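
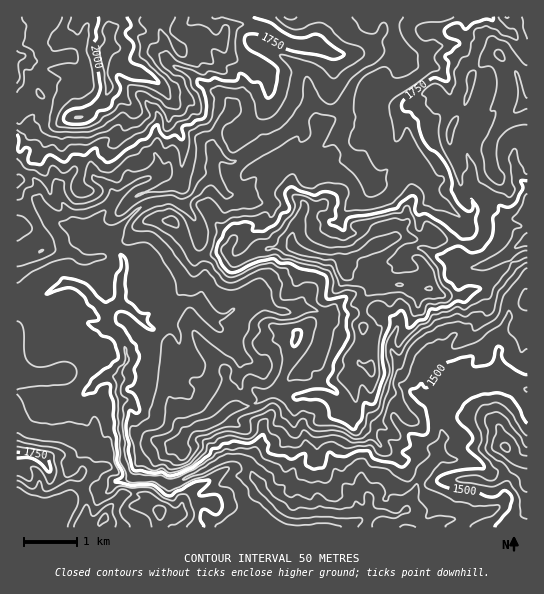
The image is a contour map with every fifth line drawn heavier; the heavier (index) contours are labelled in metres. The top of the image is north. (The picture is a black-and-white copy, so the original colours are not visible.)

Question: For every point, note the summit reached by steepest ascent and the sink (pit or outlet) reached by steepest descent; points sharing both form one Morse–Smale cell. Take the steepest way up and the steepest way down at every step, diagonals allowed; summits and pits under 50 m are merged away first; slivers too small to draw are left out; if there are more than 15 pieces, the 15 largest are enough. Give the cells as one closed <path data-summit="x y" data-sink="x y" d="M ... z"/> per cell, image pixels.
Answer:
<path data-summit="345 266" data-sink="366 527" d="M314 103l-6 4-8 14-10 10-16 10-25 11-14 9-8 0-8-5-5 0-2 22-5 2-24 25-10-5-23 3-11 5-31 33 16 20 0 9-4 9-1 24 14 8 20 18 8 0 8-4 8 9 3 11 0 42-2 2-12 2-28-6-11-6-8 0 0 16 2 4-1 31 3 8 0 23 10 18 24 0 10 5 7 0 51-25 12-2 10 6 16 27 26 23 9 2 17-3 43 0-5-15-13-15-9-24 0-7 6-10 3-14 5-10-2-14-10-14-29-16 0-6 8-8 9-17 6-25 51-6 13 6 6 8-6 17 1 11 10 16 20 7 8-15 15 10 14 0 11-12 11-7 18 1-2-11 12-25 2-18 8-13 9-7 0-24-5 0-10 5-31 28-12 3-7 5-20 0-13-8-17 0-15-4-25 4-7-5-19-8-2-10 9-9 40-19 44 0 23 6 4-13 0-8-20-18-12-6-9-24-17-17-13 6-13 13-11 1-11-14-10-6-6-12-3-12 5-15-2-9-18 0z"/><path data-summit="109 31" data-sink="366 527" d="M391 16l-281 0-1 27-4 7 0 21 4 18-5 12-17 14-5 2-9 0-14-16-16-4-5-4-8 4-14 13 0 195 18-4 32-18 15 4 27 28 1 12 14 14 4 21-7 8-1 8 8 1 16 8 23 4 12-2 2-2 0-42-3-11-8-9-8 4-11-1-17-17-14-8 1-24 4-9 0-9-16-20 31-33 11-5 23-3 10 5 24-25 5-2 2-22 5 0 8 5 8 0 14-9 25-11 16-10 23-28 12 6 16-1 12-26 9-9 29-16 4-20z"/><path data-summit="521 106" data-sink="366 527" d="M527 16l-92 0 0 22-3 8-5 5-29 10-8-4-24 14-13 11-12 24 4 7 0 5-5 15 3 12 6 12 10 6 11 14 11-1 17-16 8-3 4 2 11 11 7 11 5 17 12 6 20 18 0 8-4 12 6 3 11-1 7-13 0-25-5-12 0-7 3-6 10-7-4-17 2-15 9-16 22-22 6-1z"/><path data-summit="43 461" data-sink="366 527" d="M70 283l-15 5-21 13-18 5 1 222 30-1-9-6-19-7 2-7 5-3 27 3 9-3 24-13 7-2 12 4 10-12 17-3-9-17 0-23-3-8 1-31-2-4 0-21 8-12-2-15-4-9-12-11-1-12-23-26z"/><path data-summit="371 369" data-sink="366 527" d="M378 311l-51 5-6 26-9 17-8 8 1 6 28 16 10 14 2 14-5 10-3 14-6 10 0 7 9 24 13 15 6 15 9-1 1-13 5-3 13 1 19 13 14-31 20-25-5-5-9-1-9-6-21-20 0-4 5-5 23-15-3-2 2-18-23-10-9-18 0-7 6-17-6-8z"/><path data-summit="506 447" data-sink="366 527" d="M499 377l-30 4-25 24-4 8 0 13 3 7 0 6-4 8 1 6-20 25-13 31-11 6 7 13 125-1 0-137z"/><path data-summit="109 31" data-sink="17 77" d="M109 16l-93 1 1 92 13-12 9-4 4 4 16 4 14 16 9 0 23-18 4-10-4-18 0-21 4-7z"/><path data-summit="345 266" data-sink="527 241" d="M438 237l-44 0-40 19-9 9 0 6 6 6 10 3 12 8 25-4 15 4 17 0 13 8 20 0 7-5 12-3 31-28 15-6 0-12-2-1-21 15-19 9-13 3-13-11-1-6 2-8z"/><path data-summit="521 106" data-sink="527 241" d="M527 104l-5 0-22 22-11 20 0 11 4 17-6 3-7 10 0 7 5 12 0 25-7 13-11 1-5-2-3 8 1 6 13 11 13-3 42-24z"/><path data-summit="159 511" data-sink="366 527" d="M237 457l-12 2-51 25-7 0-10-5-23 0-1 19-6 5-2 8 4 5 10 5 4 7 75 0-11-10-3-5-3-8 0-11 32-17 20 0-6-14z"/><path data-summit="109 31" data-sink="366 527" d="M497 352l-19 1-8 6-11 12-14 0-15-10-7 13-2 7 0 14 3 2-28 20 3 8 22 19 17 5 5-10-3-26 4-8 25-24 30-3 0-24z"/><path data-summit="105 518" data-sink="366 527" d="M133 479l-18 2-10 12-12-4-7 2-24 13-9 3-27-3-5 3-2 7 19 7 9 7 95 0-2-6-11-6-4-5 2-8 6-5z"/><path data-summit="43 461" data-sink="366 527" d="M251 476l-18 1-31 16-1 12 6 13 12 10 39 0 5-3 18-18z"/><path data-summit="109 31" data-sink="366 527" d="M383 495l-9 0-5 3-2 14-52 0-22 3-14-7-16 17-4 2 143 1-6-13 9-5-8-9z"/><path data-summit="527 299" data-sink="366 527" d="M527 280l-8 6-8 13-2 18-12 25 3 35 26 12 2 0z"/>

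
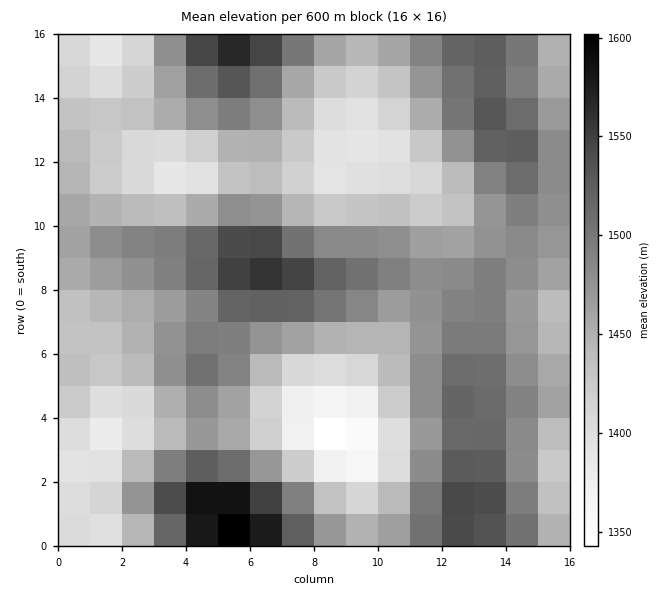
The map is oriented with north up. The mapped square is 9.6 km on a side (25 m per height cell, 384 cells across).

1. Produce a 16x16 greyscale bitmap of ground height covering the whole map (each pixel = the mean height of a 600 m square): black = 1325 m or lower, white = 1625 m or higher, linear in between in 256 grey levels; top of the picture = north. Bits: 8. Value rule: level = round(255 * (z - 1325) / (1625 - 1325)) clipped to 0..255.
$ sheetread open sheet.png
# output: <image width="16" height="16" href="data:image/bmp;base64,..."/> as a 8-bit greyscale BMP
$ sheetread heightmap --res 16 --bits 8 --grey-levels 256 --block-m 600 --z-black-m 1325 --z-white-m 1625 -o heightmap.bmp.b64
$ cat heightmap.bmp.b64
<image width="16" height="16" href="data:image/bmp;base64,Qk02BQAAAAAAADYEAAAoAAAAEAAAABAAAAABAAgAAAAAAAABAAATCwAAEwsAAAABAAAAAAAAAAAAAAEBAQACAgIAAwMDAAQEBAAFBQUABgYGAAcHBwAICAgACQkJAAoKCgALCwsADAwMAA0NDQAODg4ADw8PABAQEAAREREAEhISABMTEwAUFBQAFRUVABYWFgAXFxcAGBgYABkZGQAaGhoAGxsbABwcHAAdHR0AHh4eAB8fHwAgICAAISEhACIiIgAjIyMAJCQkACUlJQAmJiYAJycnACgoKAApKSkAKioqACsrKwAsLCwALS0tAC4uLgAvLy8AMDAwADExMQAyMjIAMzMzADQ0NAA1NTUANjY2ADc3NwA4ODgAOTk5ADo6OgA7OzsAPDw8AD09PQA+Pj4APz8/AEBAQABBQUEAQkJCAENDQwBEREQARUVFAEZGRgBHR0cASEhIAElJSQBKSkoAS0tLAExMTABNTU0ATk5OAE9PTwBQUFAAUVFRAFJSUgBTU1MAVFRUAFVVVQBWVlYAV1dXAFhYWABZWVkAWlpaAFtbWwBcXFwAXV1dAF5eXgBfX18AYGBgAGFhYQBiYmIAY2NjAGRkZABlZWUAZmZmAGdnZwBoaGgAaWlpAGpqagBra2sAbGxsAG1tbQBubm4Ab29vAHBwcABxcXEAcnJyAHNzcwB0dHQAdXV1AHZ2dgB3d3cAeHh4AHl5eQB6enoAe3t7AHx8fAB9fX0Afn5+AH9/fwCAgIAAgYGBAIKCggCDg4MAhISEAIWFhQCGhoYAh4eHAIiIiACJiYkAioqKAIuLiwCMjIwAjY2NAI6OjgCPj48AkJCQAJGRkQCSkpIAk5OTAJSUlACVlZUAlpaWAJeXlwCYmJgAmZmZAJqamgCbm5sAnJycAJ2dnQCenp4An5+fAKCgoAChoaEAoqKiAKOjowCkpKQApaWlAKampgCnp6cAqKioAKmpqQCqqqoAq6urAKysrACtra0Arq6uAK+vrwCwsLAAsbGxALKysgCzs7MAtLS0ALW1tQC2trYAt7e3ALi4uAC5ubkAurq6ALu7uwC8vLwAvb29AL6+vgC/v78AwMDAAMHBwQDCwsIAw8PDAMTExADFxcUAxsbGAMfHxwDIyMgAycnJAMrKygDLy8sAzMzMAM3NzQDOzs4Az8/PANDQ0ADR0dEA0tLSANPT0wDU1NQA1dXVANbW1gDX19cA2NjYANnZ2QDa2toA29vbANzc3ADd3d0A3t7eAN/f3wDg4OAA4eHhAOLi4gDj4+MA5OTkAOXl5QDm5uYA5+fnAOjo6ADp6ekA6urqAOvr6wDs7OwA7e3tAO7u7gDv7+8A8PDwAPHx8QDy8vIA8/PzAPT09AD19fUA9vb2APf39wD4+PgA+fn5APr6+gD7+/sA/Pz8AP39/QD+/v4A////AEM+ZqPZ69aofGl3mbizmmhBSn633d2/jlxKZJS5t5FeOjpkj6qdfFIpH0KFrKqFVkIwQGR8cFAoDxhAe6GhhmFUP0VshHRMKiEpUoSjn4x0YFhjgpqMZEZASWOEnp2EcFtbaYGRj390aWdnfpKSfWZeZm15i6SnppeKeYGNj3tibniBjqO+xrymmo6Eho+DdHSEjJChuLqZiIaCd3SAhn1xaGNfboN/Z1VaXVNbfo+CZ1JFNTtbYU45PkBHYo2fhWRURkNQaWpVOjc8VoCnqYVcWFxtg5GCY0I9S22XsJ57TEJSdp6xm3FVTFt+mqiRb0c1SYK7zryVcWVyi6SqlWo="/>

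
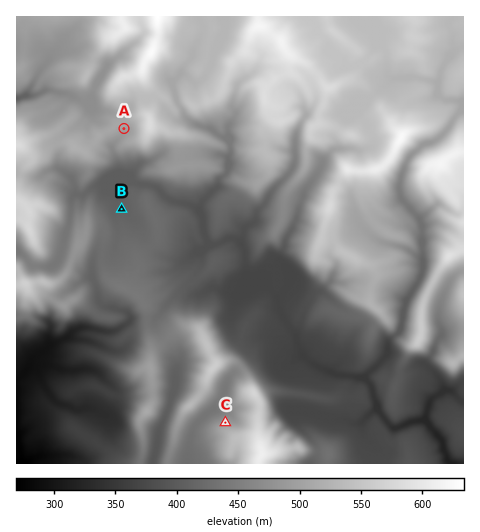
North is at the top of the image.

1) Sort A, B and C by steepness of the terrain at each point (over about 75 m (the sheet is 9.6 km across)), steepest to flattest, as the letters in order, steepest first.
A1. C A B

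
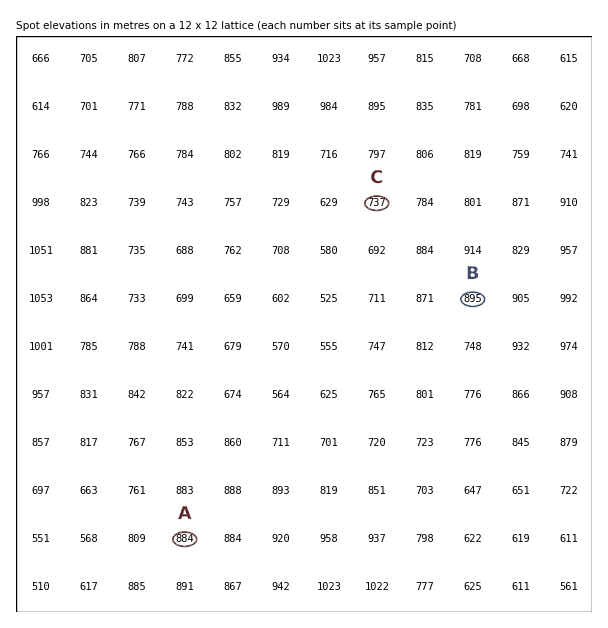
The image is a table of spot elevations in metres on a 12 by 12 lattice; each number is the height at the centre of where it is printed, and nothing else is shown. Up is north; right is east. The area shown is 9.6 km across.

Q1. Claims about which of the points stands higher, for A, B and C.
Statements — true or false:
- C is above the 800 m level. false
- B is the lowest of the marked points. false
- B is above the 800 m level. true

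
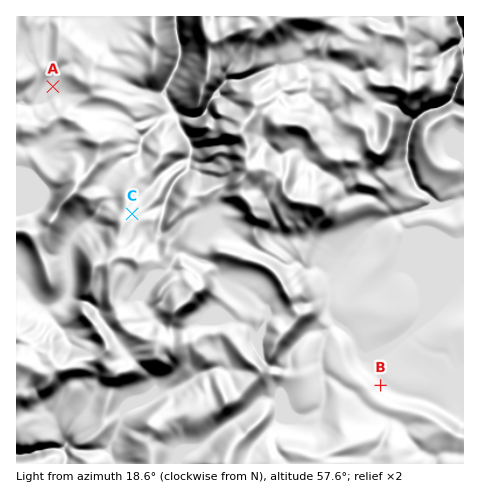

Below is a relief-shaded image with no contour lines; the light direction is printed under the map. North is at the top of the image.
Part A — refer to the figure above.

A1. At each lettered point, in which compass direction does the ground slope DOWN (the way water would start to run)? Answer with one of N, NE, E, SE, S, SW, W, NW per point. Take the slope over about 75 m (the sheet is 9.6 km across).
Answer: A W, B NE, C N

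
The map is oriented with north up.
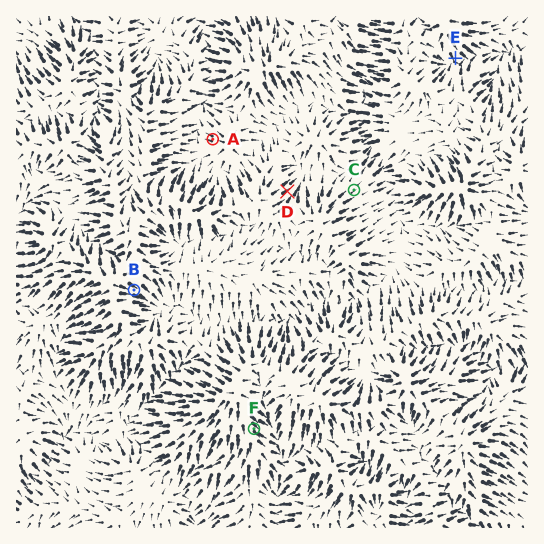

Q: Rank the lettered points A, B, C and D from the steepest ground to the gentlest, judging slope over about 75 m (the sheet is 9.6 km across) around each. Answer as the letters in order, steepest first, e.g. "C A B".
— B D A C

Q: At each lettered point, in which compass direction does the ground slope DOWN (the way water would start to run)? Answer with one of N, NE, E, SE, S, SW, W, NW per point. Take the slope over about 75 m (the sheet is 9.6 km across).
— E SE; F SE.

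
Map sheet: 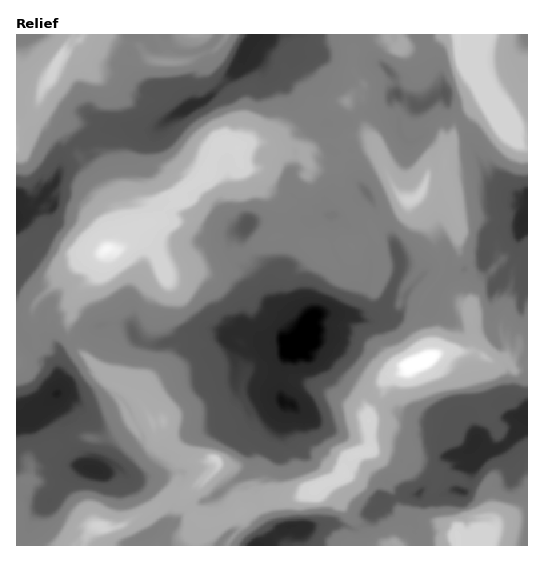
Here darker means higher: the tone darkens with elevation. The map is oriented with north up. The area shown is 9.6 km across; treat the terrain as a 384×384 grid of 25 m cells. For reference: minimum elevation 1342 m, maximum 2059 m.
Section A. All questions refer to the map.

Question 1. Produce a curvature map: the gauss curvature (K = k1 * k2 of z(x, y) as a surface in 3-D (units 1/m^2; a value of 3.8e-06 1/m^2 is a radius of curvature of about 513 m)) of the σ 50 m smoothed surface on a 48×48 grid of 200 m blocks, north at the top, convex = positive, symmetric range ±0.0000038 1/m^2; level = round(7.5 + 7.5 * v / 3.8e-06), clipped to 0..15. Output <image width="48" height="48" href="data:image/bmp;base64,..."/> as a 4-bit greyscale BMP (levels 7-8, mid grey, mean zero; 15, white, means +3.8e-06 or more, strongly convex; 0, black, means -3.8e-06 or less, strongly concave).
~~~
<image width="48" height="48" href="data:image/bmp;base64,Qk32BAAAAAAAAHYAAAAoAAAAMAAAADAAAAABAAQAAAAAAIAEAAATCwAAEwsAABAAAAAAAAAAAAAAABEREQAiIiIAMzMzAERERABVVVUAZmZmAHd3dwCIiIgAmZmZAKqqqgC7u7sAzMzMAN3d3QDu7u4A////AIiIdzlkx4dpmZlI1keVPYd1nVd5iHeIeXd5eHzld3d4eHhId6ifF3RUdHeHfzmZd3JkeGqXV5j4d3dqZ3mbDkRshIcdF4eYiHnsacl4h3dEZWeIZmV3c/SovKd3eoeXw3eYaYh3doaHTLiYeHLa8oZs0GxXStBGVod3ZFVHnUlXaYZYl2OMdYTAi8hXPxiD1YqHdIn0fit3eVdoZ5l4c4tZlohXaDX6qIhnP7m0iGhnd8bwiGami3bVlItkeslSeGiHdHhod3d3cPZ6Z7WdiLk/Rnlw93dnZ4Z4dmhnh5hyllh4d2aClYUqaIiHWkcSanh3dbkod3dtgriHdpiGPpR1l2aIiN+vVnmHd3qGqIl3d5iHiYh7uGibXGWodxVJR3eHl3iIh3eXeXiHeGdYiHT/VKWoiHdz1pZ3iTiGd3eGh3d3h7x6aTojZohZqXd3t2haenZ2d3aXaXeGl1dJDnh1K2Z2eHZ6o6qHmniYeKiHiHeWh3cOeWdz8Xd4WIeXdHt5h4loeIR6Z4h6d2Zmlnd2oviHh4d28odVZvmXiHepR4lYZz2LZohoZcfPOXqHmnecwUeHV2pXiHiHeImGl7aZV3eIPxVqRnhxN3d3mkhnd22Ih6l4loc6eYiYdGXIeHd3RXiGuamJd0p3d0d3iXeFikV2qkaXh3d4noh3Zod4d4aaR3iL1X2WfIeHiYh3UIiGtnh3d2eJV5V2yodXhHkyaDiIackYn5c9V3iIuJY5l5l4V4aqeHd/V3iHZLLZaHiISElmdXj0eHh5d3lVd5h4had3d3fZSHdLWGqXeIm2fDeHeIdJd4d4lYeHd3UId4h5TYVmi6eHiXd3eZ15h3d4lqV3d1+pZ4eXTXf7VDaId3d3Z3Vnh3iHeod3cGl4Z4d3h4WWV3W3XIZleHd4d4h4X2h3r2h3FYWGh4d3d3d2doaed4d4d3h4QliIaomHj4jEiGiYiIipeJZ/1Hd4eHd4daiFeHo3iXc/Z6d3hndWd5pVN3eHeHd3d1V3d3iHh4NndHh3hoeIyEaIlld3h3d4h/tXiHeHecmXeXeJh4h3dYl3enh0d3eog6mneHeXSHOOeJd3h5SIeISYV4lfZ3d4d1imd4eLZlllOFiHeJaXd4eMVm24d4eHdcVHd3VYd+aIeHiYpmR2l3h12HVHd3d4eZiHiIdmhld5doZ3aZuXeIeIpXd9V3iJiIeFiHdnr3eWeHd3d3eHh8xqhoand3auZ4iL2oh6h2d2jjd3h3d1eISWZphoiHdFd3dygXeIiYd4dcZ2Znd8iHibiWd4d3V3eGl5Q7Z3h4VnlIep5HiIyVd6Vod4d7x3WSuHpIiIh3eoiXZ3aIh2S2dyqWmIh3V3b0l29nd3d3abZ41Hdch4hFCIh3eHd3eHgJiHdnd4iHd5d3l3d1eIXJX4hXd4h3d3yneGSYdph2d4p3aId5mZd4l4p4eIpXd2ZTV3eodpd4eH1XiId3h3doeIdnh3h3h3XvN6iHd4V5iGVnh3d3h3d3eJiJmHWYd0trZnVod4aw=="/>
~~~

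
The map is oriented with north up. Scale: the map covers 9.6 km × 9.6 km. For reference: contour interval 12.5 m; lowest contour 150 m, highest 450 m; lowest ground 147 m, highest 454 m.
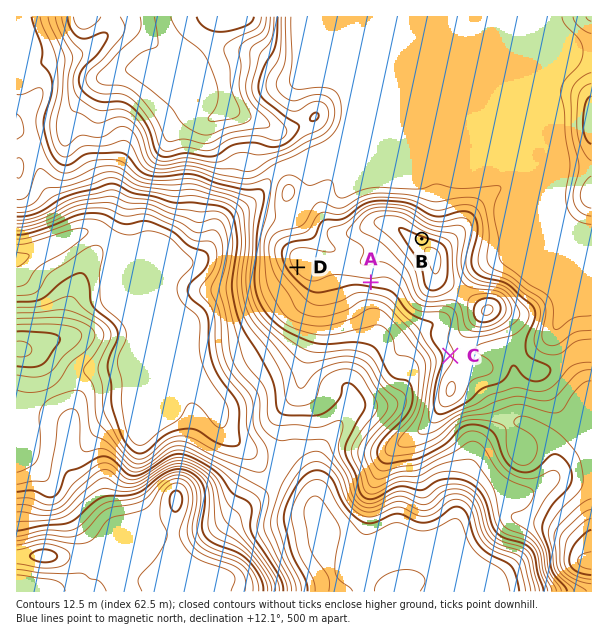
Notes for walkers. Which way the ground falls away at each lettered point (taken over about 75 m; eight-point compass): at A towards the S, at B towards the N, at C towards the W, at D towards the SW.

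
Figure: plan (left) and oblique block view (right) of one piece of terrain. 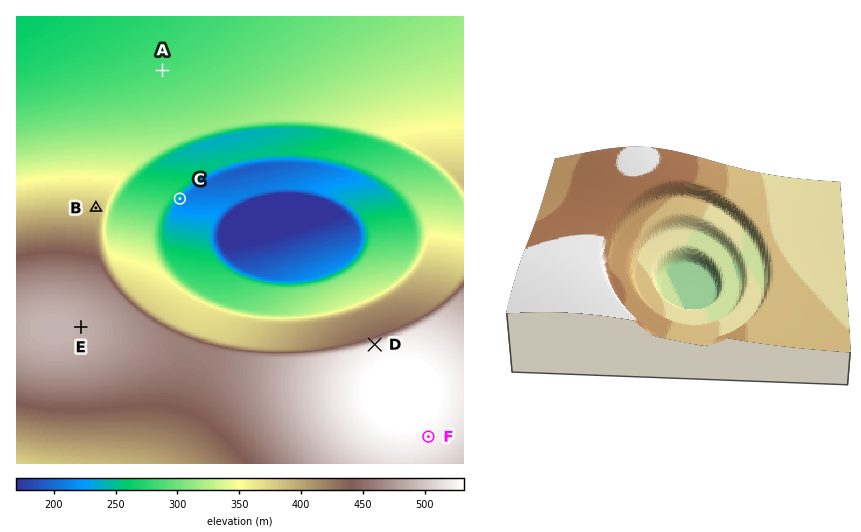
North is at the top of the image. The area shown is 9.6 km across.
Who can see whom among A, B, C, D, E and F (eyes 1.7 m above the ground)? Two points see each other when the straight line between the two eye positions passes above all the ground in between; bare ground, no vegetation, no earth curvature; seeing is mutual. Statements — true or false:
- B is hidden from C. true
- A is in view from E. false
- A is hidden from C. true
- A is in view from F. false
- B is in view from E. false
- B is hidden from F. true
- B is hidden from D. false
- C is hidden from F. true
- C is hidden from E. true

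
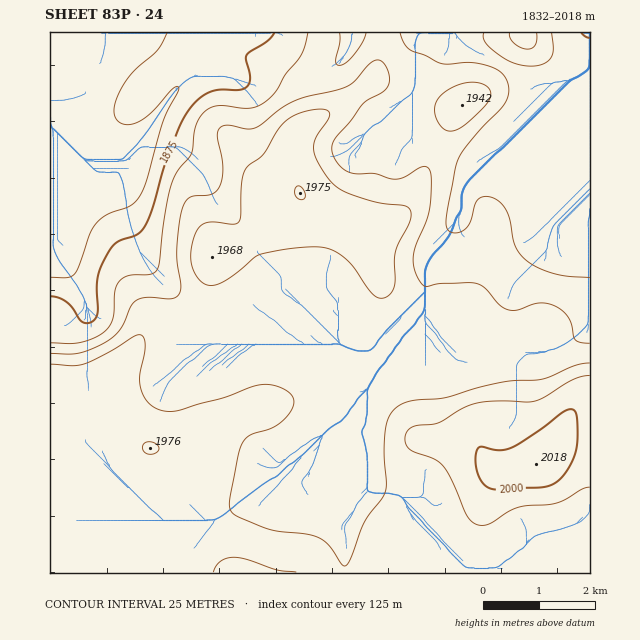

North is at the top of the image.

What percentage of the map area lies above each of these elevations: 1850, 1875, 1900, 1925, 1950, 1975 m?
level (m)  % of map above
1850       93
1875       89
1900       76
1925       63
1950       34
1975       6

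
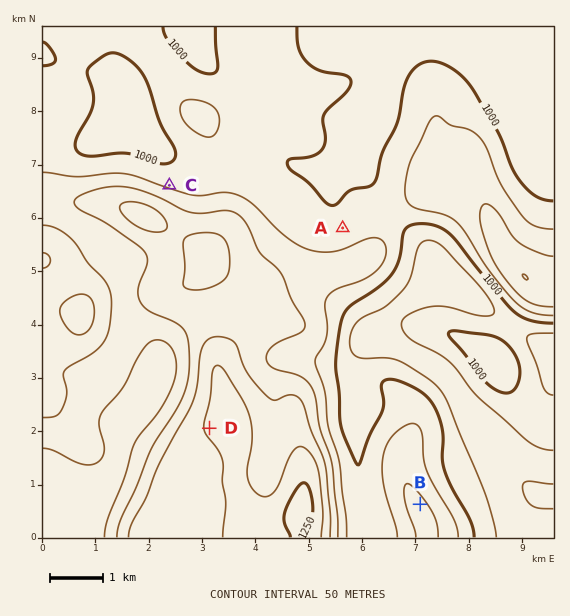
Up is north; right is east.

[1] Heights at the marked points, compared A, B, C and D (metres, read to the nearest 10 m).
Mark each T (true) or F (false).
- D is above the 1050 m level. T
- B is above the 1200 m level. F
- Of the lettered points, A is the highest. F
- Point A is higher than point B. F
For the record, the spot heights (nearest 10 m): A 1010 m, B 1110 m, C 1040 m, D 1210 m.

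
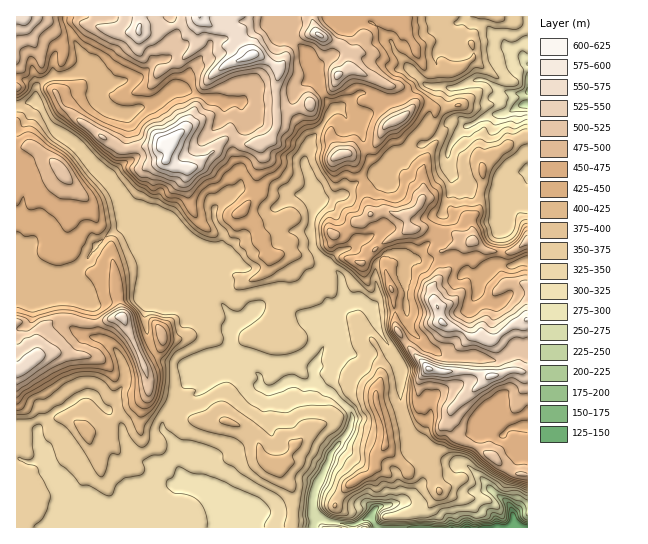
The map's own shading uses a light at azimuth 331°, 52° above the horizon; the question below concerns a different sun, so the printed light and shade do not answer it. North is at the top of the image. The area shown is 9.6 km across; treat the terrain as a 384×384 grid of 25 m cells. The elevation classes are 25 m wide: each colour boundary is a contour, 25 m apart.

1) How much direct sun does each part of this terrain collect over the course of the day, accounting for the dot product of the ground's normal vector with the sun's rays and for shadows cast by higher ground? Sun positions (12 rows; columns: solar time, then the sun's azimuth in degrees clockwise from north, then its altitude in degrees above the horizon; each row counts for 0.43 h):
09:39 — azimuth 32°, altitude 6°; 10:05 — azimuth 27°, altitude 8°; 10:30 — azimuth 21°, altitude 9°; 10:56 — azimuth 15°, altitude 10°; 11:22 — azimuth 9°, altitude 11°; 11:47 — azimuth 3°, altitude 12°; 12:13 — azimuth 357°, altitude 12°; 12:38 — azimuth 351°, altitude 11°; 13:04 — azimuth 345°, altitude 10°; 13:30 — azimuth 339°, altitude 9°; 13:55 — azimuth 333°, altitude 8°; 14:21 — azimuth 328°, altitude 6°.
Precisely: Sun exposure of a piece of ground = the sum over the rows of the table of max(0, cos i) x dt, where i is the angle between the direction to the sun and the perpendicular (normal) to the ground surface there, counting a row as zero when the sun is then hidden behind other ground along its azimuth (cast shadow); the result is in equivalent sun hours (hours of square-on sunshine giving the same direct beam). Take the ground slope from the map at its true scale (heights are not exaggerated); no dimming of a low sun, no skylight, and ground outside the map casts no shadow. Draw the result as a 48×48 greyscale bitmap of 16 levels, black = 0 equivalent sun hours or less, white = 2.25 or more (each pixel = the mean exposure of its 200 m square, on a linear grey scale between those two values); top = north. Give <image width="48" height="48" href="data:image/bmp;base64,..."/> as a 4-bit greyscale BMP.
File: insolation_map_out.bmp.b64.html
<image width="48" height="48" href="data:image/bmp;base64,Qk32BAAAAAAAAHYAAAAoAAAAMAAAADAAAAABAAQAAAAAAIAEAAATCwAAEwsAABAAAAAAAAAAAAAAABEREQAiIiIAMzMzAERERABVVVUAZmZmAHd3dwCIiIgAmZmZAKqqqgC7u7sAzMzMAN3d3QDu7u4A////AFVVVVVmZlVmZmREZmZVUwBRAAAAAAAAAFVVVVVUVVVmZlZVVWVVESIAeoYwAAEAAGZVVVU0VVZndmZVREREaDAAAUQwAiEAAGZmVVQ1VVZnZlVEIhJDekAAAAE1QyEAAGZmVVNERFVVVUQyESRTOaowARFGdAAAAGZlVUNURWVVREMzI0QiKJvEQ1ZVIAABelVlVTRUVTNEVVVVV4ZTJJhmI4djAAA3iFZVUzVVUjRERERFZ4ZEMXdnRWZBABepY1VEQkVVQ1VDMiIjaHh0MRl3ZlMQFYiHeTMyJGdlRDM0MzNHmImIUyV1VkIlJFVURgEUZ3dkIhJGeHeZiIiJmHMzZkI2QyNFMhIiRnZEQgFHiIiIiHeIinE0dkMkhBASQwABEjMzVCNGZ4h3iZiJpyRmZWQAN0AAIgAAAAARZURVZniHUzdmUlaKZGMAAmQAASAAAAADM2dVZmZmVEJFVmeJhEYTRFm4NHQRAAFEJKc0VWZkRERDVnd3YxP//8qayoh2aIlyFpIRI0VERERERVVVUhu1MQACV4mYiaggKXNDNEVVVVVVRlVWUGkwAhJDIpuHhRAAOWeJdmZmZmZmZmVnRaQQFMq4IL3ZVqpjab/XdlVWZmZmVWZlWod2vt2st8rO/rrv/bqYeGVFVmVUQ2d0RWQ1RHqqvHd3dlVWhmVWZmVDRFRERDMhM1RqxldUeWZmdlVWZVVWVVRBATNFVDECOGiYm3eFNFREVlVnZWZlZmVoYSNERRACWGfbVnaa3URDI4dndlZmZmd1MxM0QQAhVleKlEM2SGVVQ0hodmZVVUUyRlRWMFuSMzM0MxEBEFVVVUWoZmRVMQEkRXdlMQOIIABIdCX/9ERVVEFJZURDECITVmd2RVIVhiEkaKqZvURFVTNVVDIQBGEjV2Q0jbQhI2iauXh2bERERDV1QiAAJkZkZ4h1m4ymR3M0aaZWaVREQ0d1MQAANCWYQ0iFRpib3cgzmrllZ1VDM4tzIAAAARJHZVREMRN4l3mYeIZFZlVUN8gwAAAAAAIzMyNFIQFXZniah1NFZlVEe3IAJBASMREiEBNkIAAkVnd4dVUzRURY2SAAFlVYpxEQEjRERAEyJGiGZmdRJFWfwwADU0MzaXMREQEja9tyASaEWJq3I6rZMAFrzIqDNqdqqFIQOMx1ABM2OKq8pZyDACz9ut/6U2mImVMQKHh3QAJEUlmc3ZhRBu25ed3duWiGZmUQF3RX20EzAAN63kUyaphTNGm92pZ2VWdTMRM0e+ZHZERDSAETd2ZVQhN6owESRVaMkAEhAWzMzqVVI3FNyGV3eEESMgAAEzRqYwAAR5piAmhBIxEDN3UyIVIAOEAAATNVVlFJzcQUMQA4hUIzMkMiAChiFKgwApVUKKqXVCBWeUSGZ1JDVCABEiJGMlaZerpRAldmhiNXd2ZmYzNTQwAAIRNEUzZ5yZkwAopnhDh1ZWZVIyIzYQFFVVVEIBJXqWVnzrmoIkZ3Z5cxIjM1ZYiHd3dlM2ZmVWZnuGZ1RmZmZlISRQ=="/>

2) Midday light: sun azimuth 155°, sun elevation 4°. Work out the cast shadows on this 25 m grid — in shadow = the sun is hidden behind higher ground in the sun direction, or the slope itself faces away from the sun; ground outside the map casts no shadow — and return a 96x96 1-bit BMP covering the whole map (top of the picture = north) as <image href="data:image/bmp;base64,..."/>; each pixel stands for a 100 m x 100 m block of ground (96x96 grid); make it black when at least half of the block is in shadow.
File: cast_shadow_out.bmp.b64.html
<image width="96" height="96" href="data:image/bmp;base64,Qk2+BAAAAAAAAD4AAAAoAAAAYAAAAGAAAAABAAEAAAAAAIAEAAATCwAAEwsAAAIAAAAAAAAA////AAAAAAAAAAAAAAAA/8AAAAAAAAAAAAAg+PAAAAAAAAAAAAAAwF+AAAIAAAAAAAABgB/wAAMAAAAAAAAB8B/wAAAAAAAAAAAB8A/AAGAAAAAAAAAB+AAAB8AAAAAAAAAB+AAAAIAAAAAAAAAB/gAAwAAAAAAAAAAB/4AAYAAAAAAAAAAB/8AAOAcAAAAAAAAA/8AAMA8AAAAAAAAA/+AcMA8AAAAAAAHAf+AMAA8AAAAAAAHAf/AAAcwAAAAAAADAf/gAA/gAAAAAAAAAP/gAH/wAAAAAAAB8P/gAD/MAAAAAAAB8P/AGB48AAAAAAAD/D/AHB0IAAAAAGHD/x+AHACAB4AAAfvP/5+AHADAB8AAD/0P//8BHgAAAeAwD/gP//4Bn4AAAGA4A/AP//+Dn8AAAAB4AfAf/+ODj+AQAAA8APgf/4PDj/AAAAA8AHwB/gfHgHgAAAA8AAQAAAfnwAYAAAA4AAAAAwfn4//CAAA4AAAAAg/v////gAAwAAAAAA/v////wAAgAAAAAQ/P///7wHwAAAAAAJ+f//5z4HwAAAAAAJ8d/4AD4PwBAAAAAJ4Z/AADwPADDAAAAB6x+B+D4AADzgAAAHi/4H/D8AAD5AAAADA/+f/z//8D8AAAACB//////////wAAADB/+f//////8eAAABx/8P//////4GAAAAB/////////wAAAAAB////////PgAAAAAB////7//+PAAAAAAD////z//+fAAHAAAD/+/////8eAAHwAAD//f//+P8YAAH4AAB//v//AH4QAAXgAABn/z/8AH4AAAEAAB9//g/4AH4AAAAAAD83+AGAAH8AAAAAAD+H/gPwAD8AAAAAAw/j/wf4AD+AAAAAAwf4Dzf8ABPAAAAAA8D8A/f8AAAAAAAAB/A/x/f8AAAAAAAAB/wB/+f8AAAAAAgDh/8AH+P8AAAAAB8Dh//vB/v8AAAAAB+B7///h//4AAAAAA/A7///w/vwAAAAAA/gD///4/vwABwAAAfAD///+/vgABwAAAGAH///7/PgADwAAAAAHz//z+HAAHgAAAAAHgH/x8GAAPA8AAAAHAD/x4GAA+A/jwAAGQD/z4AAD+Afz4AAA4A/57gAH8AGB8AAB/Af9/8AP4A/gfAAB/wP8//D/4B/wPjwB/2A+f/j/wP/8Pn8B/3AAP/z/gf/+H38B/3AAP///A///D38B/3gAP//+D///x/8A/n4AP//8P///8/8AfH+AA//8P/////8AeH/AA//4f/////8Ocn/g4f/wf///+PgPAP/3+f4wf///4DMPgP///P0Pf///wAMP4Hn//zCP////4AMPYAf//wAP////8AEOcB/wBgAH+f/8eAAMeH/gAAACMD/wfgBA///AIAAAAD/8f4DA//+AeAAAADgHP/Hg/gAB+AAAAAADv/3w/AAAcAAAAAABn//wGzAAAAAAAAAAH//gDwAYBAAAAAAAB//mf8AMDAAAADwAAP/P/+AAPgAAB/4AAPOP/+AAPAAAf/4BgOAP/8AAAAA="/>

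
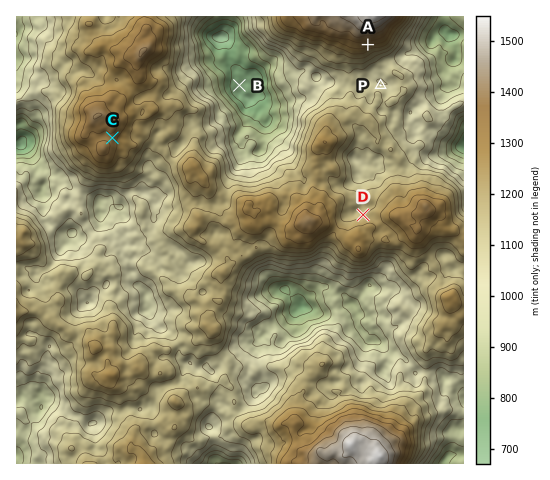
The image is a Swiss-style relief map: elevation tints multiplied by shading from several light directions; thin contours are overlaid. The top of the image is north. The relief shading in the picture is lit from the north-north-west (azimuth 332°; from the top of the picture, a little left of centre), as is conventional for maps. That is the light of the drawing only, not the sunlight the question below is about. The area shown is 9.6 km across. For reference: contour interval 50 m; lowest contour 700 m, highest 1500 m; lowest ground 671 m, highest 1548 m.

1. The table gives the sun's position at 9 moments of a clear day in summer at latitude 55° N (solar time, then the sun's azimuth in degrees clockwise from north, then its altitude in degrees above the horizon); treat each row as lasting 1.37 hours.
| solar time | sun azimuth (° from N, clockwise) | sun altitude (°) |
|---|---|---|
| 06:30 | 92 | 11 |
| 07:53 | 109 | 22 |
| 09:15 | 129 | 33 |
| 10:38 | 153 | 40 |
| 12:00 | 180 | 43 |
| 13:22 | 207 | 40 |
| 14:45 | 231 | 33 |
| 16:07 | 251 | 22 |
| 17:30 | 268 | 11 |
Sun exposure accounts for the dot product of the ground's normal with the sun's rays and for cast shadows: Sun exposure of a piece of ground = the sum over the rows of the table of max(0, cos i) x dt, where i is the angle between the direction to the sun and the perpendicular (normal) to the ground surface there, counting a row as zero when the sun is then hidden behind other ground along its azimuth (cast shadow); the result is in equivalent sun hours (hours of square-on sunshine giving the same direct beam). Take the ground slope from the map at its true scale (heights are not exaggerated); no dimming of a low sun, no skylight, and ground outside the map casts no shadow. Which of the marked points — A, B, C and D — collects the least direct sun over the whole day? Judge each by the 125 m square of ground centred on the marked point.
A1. D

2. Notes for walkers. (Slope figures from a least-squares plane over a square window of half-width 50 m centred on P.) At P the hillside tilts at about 15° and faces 20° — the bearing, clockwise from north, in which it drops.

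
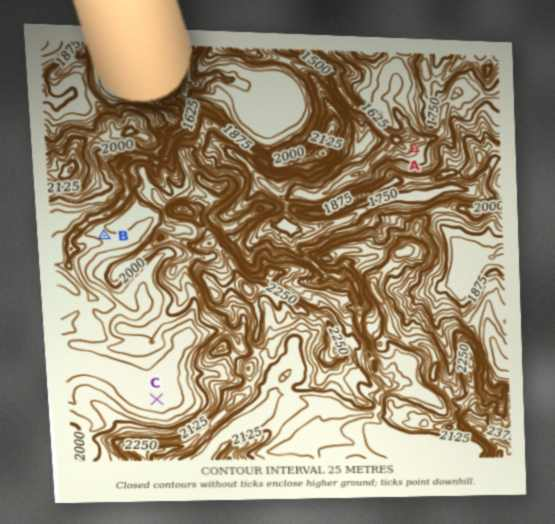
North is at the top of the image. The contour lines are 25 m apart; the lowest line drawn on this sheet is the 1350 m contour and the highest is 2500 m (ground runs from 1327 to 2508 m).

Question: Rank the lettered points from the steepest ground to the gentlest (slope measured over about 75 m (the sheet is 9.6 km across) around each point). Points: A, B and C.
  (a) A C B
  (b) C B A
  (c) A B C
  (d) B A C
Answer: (c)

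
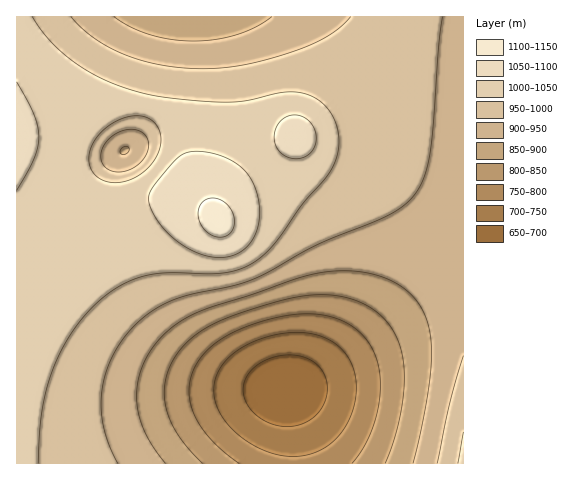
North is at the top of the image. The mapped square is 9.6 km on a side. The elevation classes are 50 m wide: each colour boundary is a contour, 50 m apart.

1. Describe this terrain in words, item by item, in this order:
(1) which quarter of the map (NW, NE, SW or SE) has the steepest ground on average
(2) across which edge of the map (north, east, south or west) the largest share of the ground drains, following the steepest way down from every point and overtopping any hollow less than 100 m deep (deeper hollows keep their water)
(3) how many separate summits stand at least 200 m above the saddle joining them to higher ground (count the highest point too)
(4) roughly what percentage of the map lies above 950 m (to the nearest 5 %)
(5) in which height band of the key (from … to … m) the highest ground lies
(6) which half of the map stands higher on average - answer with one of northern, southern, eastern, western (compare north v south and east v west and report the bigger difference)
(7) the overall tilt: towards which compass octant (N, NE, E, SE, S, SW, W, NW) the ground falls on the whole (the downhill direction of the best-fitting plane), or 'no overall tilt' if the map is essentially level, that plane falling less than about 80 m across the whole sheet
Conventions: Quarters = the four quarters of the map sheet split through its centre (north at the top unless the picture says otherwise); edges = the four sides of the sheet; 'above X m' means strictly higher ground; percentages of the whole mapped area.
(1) The steepest ground, on average, is in the south-east quarter.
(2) Most of the ground drains across the southern edge.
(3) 1 summit rises at least 200 m above its surroundings.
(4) Roughly 55 % of the ground is higher than 950 m.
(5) The highest point is somewhere between 1100 and 1150 m.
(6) On average the northern half of the map is the higher ground.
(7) On the whole the ground falls towards the south-east.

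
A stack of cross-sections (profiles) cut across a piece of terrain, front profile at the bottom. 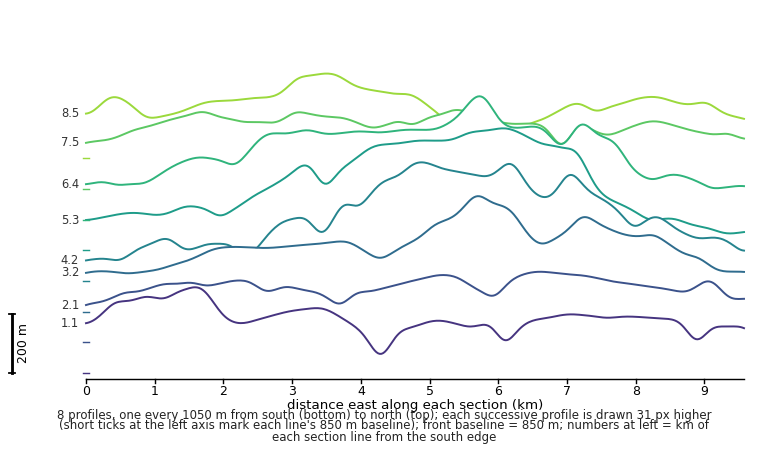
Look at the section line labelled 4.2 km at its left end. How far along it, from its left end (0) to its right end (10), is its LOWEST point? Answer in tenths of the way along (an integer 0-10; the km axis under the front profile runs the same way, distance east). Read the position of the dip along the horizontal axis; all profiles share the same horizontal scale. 0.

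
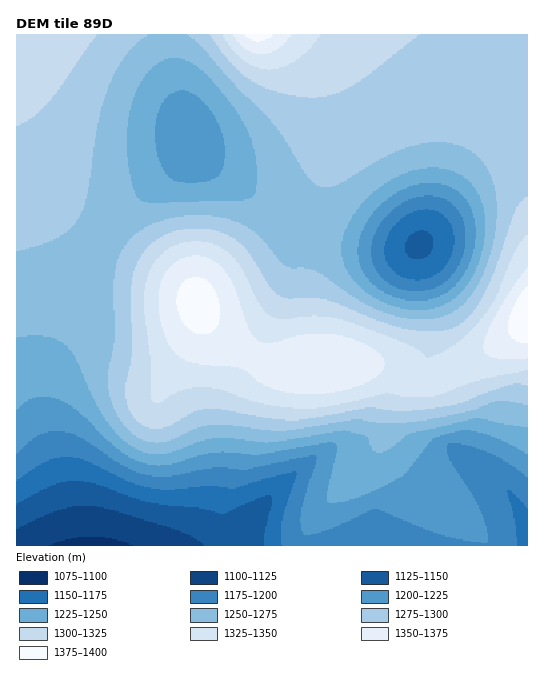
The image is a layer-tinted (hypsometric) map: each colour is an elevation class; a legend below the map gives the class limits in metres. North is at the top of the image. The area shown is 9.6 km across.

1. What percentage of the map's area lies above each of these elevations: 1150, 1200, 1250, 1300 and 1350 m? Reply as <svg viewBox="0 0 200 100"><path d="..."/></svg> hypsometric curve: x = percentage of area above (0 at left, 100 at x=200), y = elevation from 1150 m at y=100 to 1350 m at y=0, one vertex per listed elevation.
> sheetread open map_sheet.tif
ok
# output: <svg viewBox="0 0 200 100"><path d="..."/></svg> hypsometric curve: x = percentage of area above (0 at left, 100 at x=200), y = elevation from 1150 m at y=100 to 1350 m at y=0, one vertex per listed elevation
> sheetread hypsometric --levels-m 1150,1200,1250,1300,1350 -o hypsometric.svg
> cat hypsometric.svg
<svg viewBox="0 0 200 100"><path d="M190 100l-21-25-41-25-79-25-35-25"/></svg>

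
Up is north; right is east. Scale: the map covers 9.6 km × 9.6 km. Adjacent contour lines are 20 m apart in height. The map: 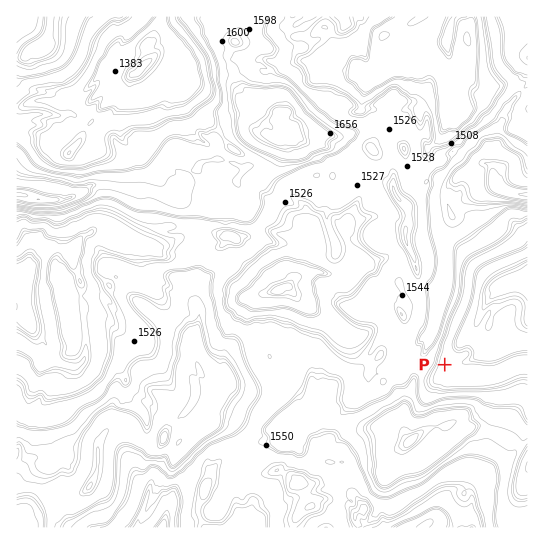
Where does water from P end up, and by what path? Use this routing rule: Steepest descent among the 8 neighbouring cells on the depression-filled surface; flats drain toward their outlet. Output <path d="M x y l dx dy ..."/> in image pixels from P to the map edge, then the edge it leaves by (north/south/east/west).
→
<path d="M445 365l2 2 3 0 5-4 8 0 14-6 8-8 1-3 1-23 4-5 2-5 2-4 0-15 6-4 5-1 4-3 4 0 1-1 12 0"/>
exit: east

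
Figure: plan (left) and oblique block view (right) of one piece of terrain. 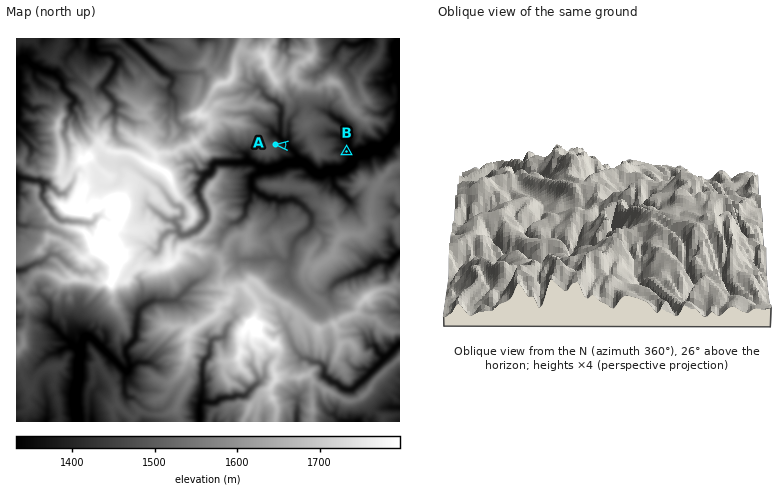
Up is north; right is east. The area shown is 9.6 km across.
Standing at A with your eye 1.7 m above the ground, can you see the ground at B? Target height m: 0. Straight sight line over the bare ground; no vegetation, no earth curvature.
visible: false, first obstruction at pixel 303 147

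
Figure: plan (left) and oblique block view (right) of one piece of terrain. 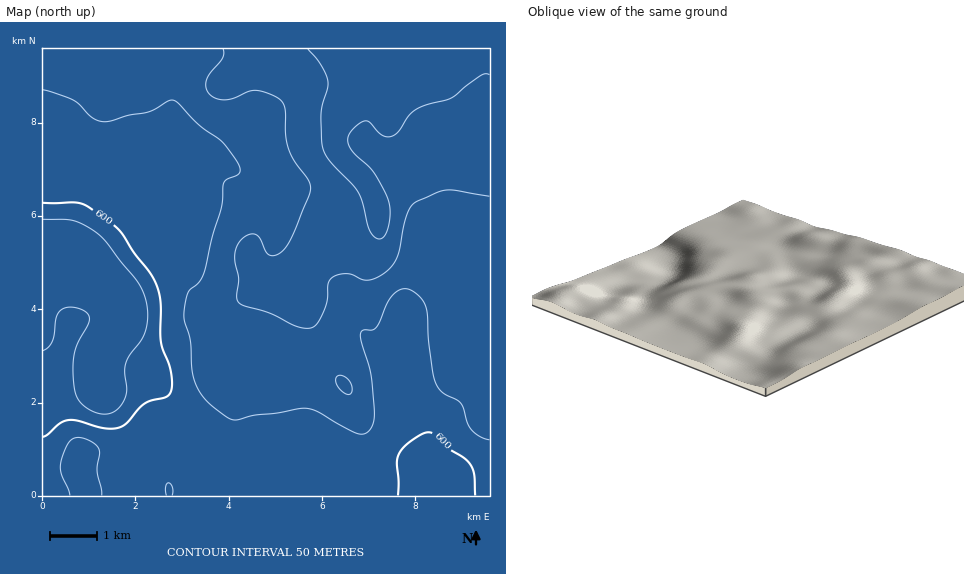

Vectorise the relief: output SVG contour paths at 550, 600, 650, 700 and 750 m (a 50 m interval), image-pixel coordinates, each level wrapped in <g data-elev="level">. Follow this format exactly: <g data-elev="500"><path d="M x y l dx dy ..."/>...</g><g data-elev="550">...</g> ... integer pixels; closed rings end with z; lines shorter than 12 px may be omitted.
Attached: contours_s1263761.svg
<g data-elev="550"><path d="M43 219l31 2 14 6 13 9 38 49 6 13 3 17-1 10-3 10-15 20-3 9-1 9 2 16-2 8-5 10-9 6-10 1-13-5-9-8-4-9-2-18 1-16 3-14 12-22 0-5-3-5-6-3-8-2-7 1-5 3-4 7-4 23-4 6-5 4"/></g><g data-elev="600"><path d="M398 495l1-14-2-18 2-10 4-5 8-7 11-7 7-2 6 3 12 13 17 10 6 6 4 10 1 21"/><path d="M43 203l31-1 9 2 30 20 9 10 12 19 17 21 7 14 3 16 0 37 9 26 2 16-1 7-2 5-25 9-16 18-7 5-15 1-28-7-10-1-8 3-13 12-4 2"/></g><g data-elev="650"><path d="M102 495l-5-24 3-18-1-4-7-7-13-5-6 2-5 4-7 20 0 10 9 22"/><path d="M172 495l0-8-3-4-3 4 0 8"/><path d="M43 90l30 10 6 5 13 12 11 5 8-1 18-6 19-3 21-11 5 0 25 24 23 17 16 21 2 6-1 4-12 6-4 5-2 23-9 29-7 34-6 12-11 10-4 19 0 9 6 21 2 26 2 13 8 16 13 13 13 9 7 2 20-5 22-2 23-5 9 1 10 3 36 21 7 1 5-1 6-10 1-14-3-35-10-33 0-8 2-3 9 0 3-1 4-5 12-27 7-7 9-1 5 2 7 5 7 12 6 60 5 18 7 8 17 9 7 21 5 7 8 6 8 3"/></g><g data-elev="700"><path d="M346 394l3 0 3-2-1-9-6-6-7-1-2 3 1 6 4 5z"/><path d="M223 49l0 9-16 21-1 7 2 6 6 6 11 2 9-2 15-7 8-1 13 4 10 6 5 9 1 26 3 14 6 13 13 17 3 8-2 9-16 38-6 12-6 7-7 3-6-2-8-16-5-4-9 2-8 7-3 7 0 9 4 19-2 20 4 6 29 9 27 13 8 2 7 0 6-5 6-13 3-11 1-16 5-6 6-3 8 0 16 6 7 0 12-5 9-8 8-14 8-38 3-7 5-5 22-11 9-2 10 0 33 6"/></g><g data-elev="750"><path d="M308 49l13 16 7 16 0 7-7 26 1 27 2 10 7 11 27 29 4 11 7 28 5 6 5 3 5-3 4-8 2-14-1-13-15-28-24-25-2-8 2-7 9-9 7-3 4 2 12 12 5 2 6-1 5-4 10-16 8-7 10-4 24-6 30-23 5-2 4 1"/></g>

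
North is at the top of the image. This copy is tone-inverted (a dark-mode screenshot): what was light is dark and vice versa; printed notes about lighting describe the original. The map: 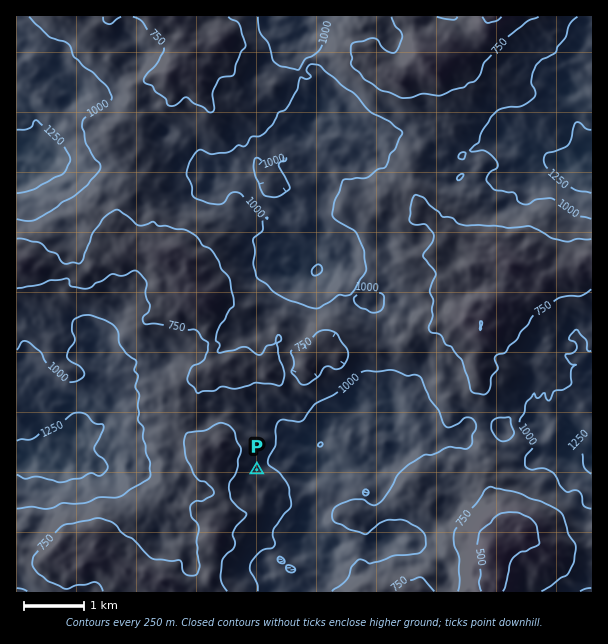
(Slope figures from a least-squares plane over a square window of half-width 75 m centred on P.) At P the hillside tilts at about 27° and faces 246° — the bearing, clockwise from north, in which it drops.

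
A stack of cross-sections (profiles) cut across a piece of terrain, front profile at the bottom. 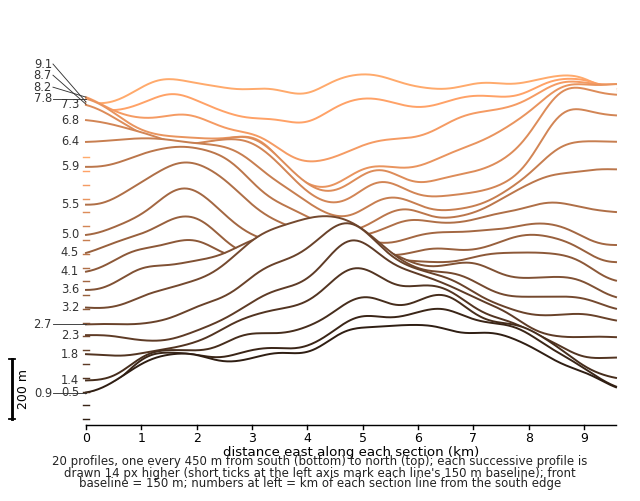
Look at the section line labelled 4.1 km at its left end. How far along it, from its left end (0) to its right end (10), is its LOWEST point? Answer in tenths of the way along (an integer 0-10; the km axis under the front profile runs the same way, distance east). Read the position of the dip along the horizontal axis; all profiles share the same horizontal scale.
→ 10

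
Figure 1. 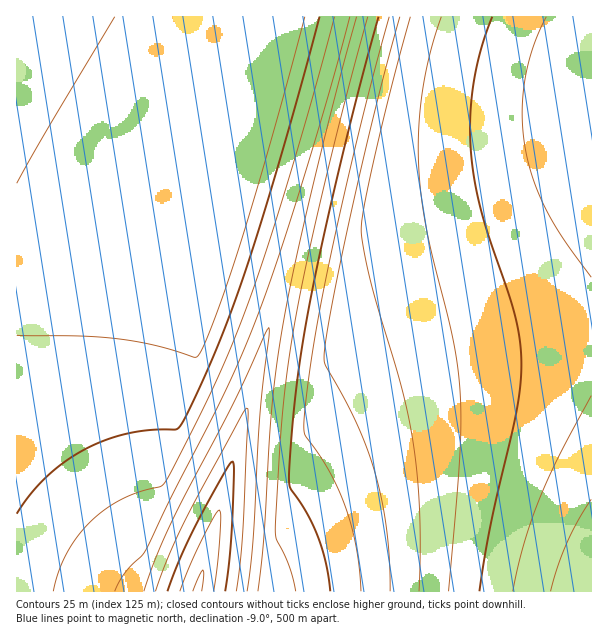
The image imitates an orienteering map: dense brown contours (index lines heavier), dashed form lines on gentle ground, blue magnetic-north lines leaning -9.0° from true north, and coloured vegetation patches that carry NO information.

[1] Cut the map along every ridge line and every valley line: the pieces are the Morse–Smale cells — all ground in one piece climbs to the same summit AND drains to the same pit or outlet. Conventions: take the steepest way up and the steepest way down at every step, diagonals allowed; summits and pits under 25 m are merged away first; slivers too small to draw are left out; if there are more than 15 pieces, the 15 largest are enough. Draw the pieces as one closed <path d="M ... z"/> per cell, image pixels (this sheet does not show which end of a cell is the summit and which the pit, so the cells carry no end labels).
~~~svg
<path d="M353 16l-337 1 1 575 181-1z"/><path d="M591 16l-237 1-104 378 1 5 61 6 26-16 24-12 28-11 35-9 94-15 73-5z"/><path d="M591 338l-72 5-94 15-35 9-28 11-24 12-26 16-61-6-5 11-48 180 393 1z"/>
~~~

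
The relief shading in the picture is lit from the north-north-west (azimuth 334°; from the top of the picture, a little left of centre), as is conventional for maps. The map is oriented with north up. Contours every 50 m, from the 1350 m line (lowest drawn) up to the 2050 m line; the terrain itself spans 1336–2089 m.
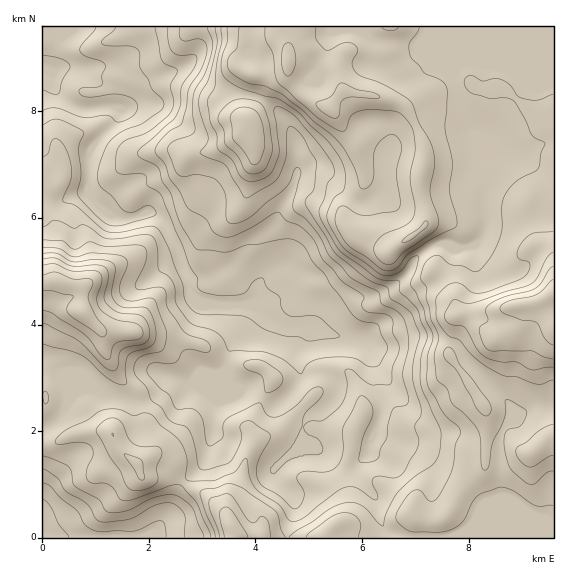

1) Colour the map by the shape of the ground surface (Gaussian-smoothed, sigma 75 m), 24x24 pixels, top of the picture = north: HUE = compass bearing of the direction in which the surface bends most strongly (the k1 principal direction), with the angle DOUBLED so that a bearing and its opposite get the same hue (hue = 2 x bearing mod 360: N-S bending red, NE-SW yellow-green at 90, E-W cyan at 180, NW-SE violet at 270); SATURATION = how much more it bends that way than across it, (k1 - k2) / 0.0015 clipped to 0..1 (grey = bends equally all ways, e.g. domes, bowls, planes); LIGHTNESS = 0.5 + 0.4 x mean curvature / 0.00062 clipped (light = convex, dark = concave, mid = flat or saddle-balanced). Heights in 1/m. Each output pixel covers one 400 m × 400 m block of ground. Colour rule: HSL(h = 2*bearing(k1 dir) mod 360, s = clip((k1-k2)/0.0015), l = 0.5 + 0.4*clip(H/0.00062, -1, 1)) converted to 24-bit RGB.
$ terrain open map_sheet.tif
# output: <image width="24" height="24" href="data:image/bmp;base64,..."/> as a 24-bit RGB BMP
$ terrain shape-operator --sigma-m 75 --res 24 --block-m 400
<image width="24" height="24" href="data:image/bmp;base64,Qk32BgAAAAAAADYAAAAoAAAAGAAAABgAAAABABgAAAAAAMAGAAATCwAAEwsAAAAAAAAAAAAAZE54ikhHz2QcZnIdSIUlM15XfVNrNxI23f/MODzl2LajAF2zhX7c78HdhJi8O1HCox50qc9S1DdCPptQcoB/gIB/gH9/gHx5azhXblo9ZrZP4KTDuJ4/GzIcHzYzWvHl1/vQRymrs+LPSA9eP14ufbFA0qeLTBheZIC528SyWEKk1I+USm9rfX5vgUtIcZJTMU58pJzSjrDJTEug89jjc47yLO//S/fTx2Jk7NlaKRQaix94fMmyWLGZpo5NhkHANqOr1JyIU0B+zIOAsGGGUT1+splhQpFjTKWNOJVurVR8wEnBxvTRjEKroMmdGUZMNGNC/8GhIypHL41Wg51IcT9RxMY9WYlAaEVBkJpSfVB4q49zw52NRiOL27eycEewrYrcg2HPOjed0PvQNzBkyKKMvpCpKzBvYTNj4N5qwILQToefZWR9Skxz3M+WLVFkjW9maXVYe1hio6RjyJhWIHeYdrnF4JLkL5E1UpdZPcvW6L+yZjukeMh2o0GWkE63LXDE3sW3TWOfymauWoqRRHGd15mdLGq1domti0ixmjxLio5MutOHOa2jQWxLbKROicCqXoV+aolJdFYfcdRQoUhVP3FfjkJHUXFIWWwt01crJXdMz42uN3R9icBglkzOZDqRaB1LmcJ4fIanteu5gCV1h4JRbXY9r3ZbfXBtax00h/9iLqw6TBodhHc7cnddgl1+lEJik+KhXIXNQm6dtkm0g+GZYjyKfCSQZFuz17umgM2NkxkojVs0ilVRgZNLi3JIYSs+5M9P8PpXMxwMKL1vUmquX8GhJa3Egurl0nfAikBsQ6OVV8aXvHRNTiVQQTxpT1ee687HzytNuSBlhr+BWa2ovWu4h1tqcj9qsve+rID91d32NH7rUaXalqjWqlC1dndPe25Mf2RaeHxie3BNcUgtUEglU5+WREkf4bMGlFEdoN3MxY7Nf3Czepa0RFy20fD1gvu3JZy+6JyzvEGgR4V9UisogmNEjGlegGNtiYV7gHV1d01xu1mmtlTUQF0jKUtryuzTtdLmTVTk2JPuo33ST55uaK28TOBz8NZmDSYRGD0O7ZGQRx93lFZ8m4xuZIxrcYaAgXSBmGKOgER8lIEyVUISHuh+VJfbWt19r9WYGltNIMgZxD7t/aPs1uf1S2j8+tHtzkj4T6OPMq8lWgxdsa5VdYpbmH5qWXpheGFodDlbdDNClj06y3WLWv9cAGxzqeSprIlHdEd/kIBDJUEXhOQr4rI1JQ4Sj8ol11/a7cDoaGa6SQhXwq17o4hSTo5Li2x7VV1kSTFevjKTx+/ik+n4/c7nAHVDLmoAZVgkPWhZkm2RuIq8PNF7p6dAQrOmS95hKSQMuJ8jqgBo2ioxXmaf1ZezobBiNndkj0iDPSNdm+PX1fbjY4exSYqg/8ztcZf2Y5u+Q26PdIRna6NUX5BUkq1DatxHOQYbhzc6fZ4lMRE4wc+RdZaRVnKa47CuUmGQGEaxbajonuPCxmtDeHRDWz1Juto7x1xIcWOEY1WFcYWPrq2RZWp+vp6Ne7YyYR6Qa6hhrUqAZCySpdhqaoxnWjhj8ZAycro/DXV5TUiAZqVI0ldIaqh3RDl27u+kSIJYaHh9b2GCaJCAj5x7k2+PpIlzzdR0FBp0zpCyrU2+MVaG7OvMgUmkOClJ7ui7zurNFjp0MlRjYTYwvt1tW6d8O0975dGYamS+YWSEa22Cdoh4dHZlkIRyp8KPylyIDU1YkLjGeH3YtKnspKfOoBms127bv+u6zua8IglJYiBAgo9HnvGhhV2VQUFiouNvsU6ccmN9cnJ+f29xgXV0do1uoMCbfGO8wVTaIHpLbmI6N25LyRZTqzWIktzZ4fDbzXR+MwAxqE4+0/fYPJYwWEkoSWY0jeaBfVFxemp+fHByd4N/e4mHhoKLiXcxohghnrUteE04UHI6JkMhMG+A3uLGUMArpH0AQwAMEQvOzP/64JnTtWXctMPyqdv1sWC7i3SPdWGDgouOfYmLeY+LdYqNRE1zfbRloFByn3CkeXCcRZ2UFpJ1tjed/EhdndvyJiT8z/fFOWhOXqRMX8J2lXpAdkg5e21bkmpzcmyMfYmOjX16gXZ5fX95WoCNsju7uaVGV4xLWYKAuk6dba8sBC4v+OzTvJtMQBpO8PPFWYKtU5a6u2NqX1OOgphzZmp9f3l7fYB8gH56gH99gH9/gIB/c5KaOYSE01WAxnW2Y2GhQ0+T376/Ax2Ln/BSynJfamW2scZ8iKdnOWFkqnVNnUJ9xrltS4SRfX6Af3+Af4B/f4B/f4B/f4B/"/>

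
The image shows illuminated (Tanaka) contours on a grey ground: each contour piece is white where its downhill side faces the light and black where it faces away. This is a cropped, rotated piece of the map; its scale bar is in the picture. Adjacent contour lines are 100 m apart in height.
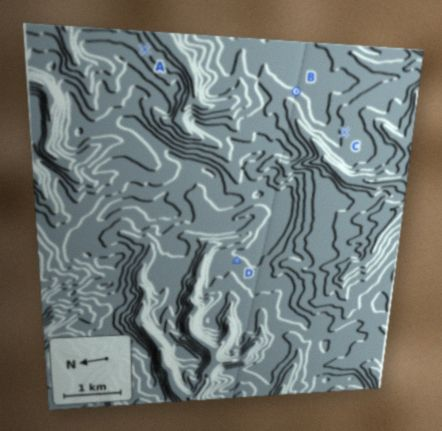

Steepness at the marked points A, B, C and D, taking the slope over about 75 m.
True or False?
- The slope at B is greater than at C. True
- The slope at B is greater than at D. True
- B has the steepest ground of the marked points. False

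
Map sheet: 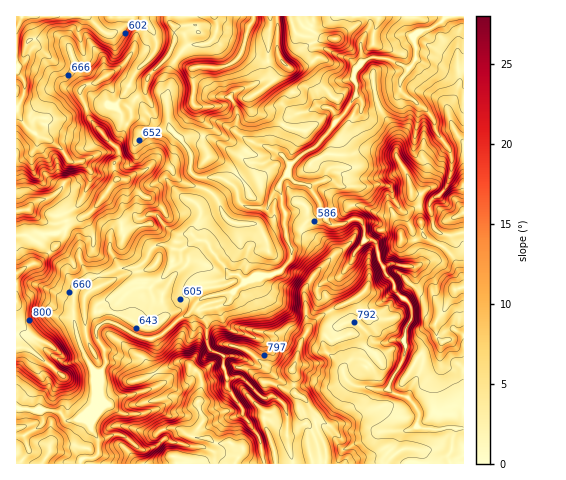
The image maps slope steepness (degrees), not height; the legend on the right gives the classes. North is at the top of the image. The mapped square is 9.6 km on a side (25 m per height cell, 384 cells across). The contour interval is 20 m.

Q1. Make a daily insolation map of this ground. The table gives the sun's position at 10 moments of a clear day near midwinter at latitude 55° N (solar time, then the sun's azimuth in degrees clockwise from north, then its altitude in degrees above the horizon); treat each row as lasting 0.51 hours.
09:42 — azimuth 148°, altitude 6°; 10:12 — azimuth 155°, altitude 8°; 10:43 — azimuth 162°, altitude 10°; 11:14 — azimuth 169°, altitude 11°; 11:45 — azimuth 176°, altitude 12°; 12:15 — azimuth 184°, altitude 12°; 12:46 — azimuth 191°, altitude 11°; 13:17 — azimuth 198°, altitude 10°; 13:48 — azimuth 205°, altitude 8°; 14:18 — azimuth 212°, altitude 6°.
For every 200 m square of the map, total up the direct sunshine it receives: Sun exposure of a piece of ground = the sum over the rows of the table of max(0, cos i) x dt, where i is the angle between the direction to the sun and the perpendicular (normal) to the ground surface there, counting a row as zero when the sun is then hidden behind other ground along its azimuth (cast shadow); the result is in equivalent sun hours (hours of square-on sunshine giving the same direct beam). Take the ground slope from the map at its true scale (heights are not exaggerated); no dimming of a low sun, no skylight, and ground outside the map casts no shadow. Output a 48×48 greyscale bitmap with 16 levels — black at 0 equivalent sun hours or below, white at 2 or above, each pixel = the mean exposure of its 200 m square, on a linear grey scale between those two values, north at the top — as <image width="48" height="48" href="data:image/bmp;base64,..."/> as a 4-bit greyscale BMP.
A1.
<image width="48" height="48" href="data:image/bmp;base64,Qk32BAAAAAAAAHYAAAAoAAAAMAAAADAAAAABAAQAAAAAAIAEAAATCwAAEwsAABAAAAAAAAAAAAAAABEREQAiIiIAMzMzAERERABVVVUAZmZmAHd3dwCIiIgAmZmZAKqqqgC7u7sAzMzMAN3d3QDu7u4A////AHNIqXYzRCE2hlVVVpdXZndmM0dmeHd2ZlZ2dohopxEQEQJXd3VnVnZlUiNGVnZnZjVEVUNFIWzWJ7qUQyJ1VWVkmGREQzRFZZYSEjRqu7U3pjQhAAKVZ2VnZmZmZkRFVRNENEZREQAAABR0EAZnZodjNFiHeIeYiDNDWIZiAlQQFIc0UhdmR3hBAkZ3dkZmZoqd2qhlVUeHQ0d0AacASpURI0VFQ2h3d4nL/8hmmnIBMyIhBnB52EIjQzMhSZh3d5z776ZmnO6mRmRWIgipRnV2VXm6aYeIiN+9lUZnYQJql5ZCSaUDmnmGZ4mLZIZ5mOu5EBSWIhISemInVjJDJHeId2aHkmd4d9pjdUZ0VXQQAQEBQ4YRIUEEiHdldEeKmnZpMjY3hhAAAAAH6zACEld5qpZCRGeayWZAEkVJYQEgAAAAAAFWQzqGaJeZhoqVVnQQE1ZhAnd2IAAAAAIRIiV2ZFiJuUioaXQhNGeYmWVFUgAQAAAAADFoh4h3ijZImId3dmdmZVVUMyIhAAAAAVMEmpY0IUZmmVWHZ2eHZlVVRGUiEAAABFMRBJqSEaZlm0NHh1WahmVVdmZ1UyIiRTQxABdUDLVVeYm8l4VFiXZlZ2ZlRVMxEAVyAAIwWjMjIo3qebmXRHioVnd3Z3d2IxJ3QBIxkQEhEgRnqmzbmpZIZXdkiYmqcQAWcxEmaJdUUiAG2oimrJdDVVVXeIiGQyEBZyE3/bqZZDNFaqh4iZiHh1RneHZUJVIRBGAmeqy2NWd2V6p3h5zsdmiIiIhjNVMgADToZEckdbu4d7qJhlimy5eJmHdDNUMAAAQ1MWhb3P+FZVjMt3c5d4d4YhEDREQjeYynMSEjSSSbh0ONuqv4REZ3QiRUWXRIiKUlKIUyExA2qHNIqrl2VYmFRod0VUJ3MQASOZlgQCAAR2QjrKQVe7hCNmVnUhNCERIwRlKFAQABEzISVoy2qCI0eFVpZbyWdmaKyDEBAAAAAAFmQBSshmvblkVGhmiHZVRFdhERARAAABMRNQAnVWWJZGd0SCR4iIh5kQMhE0IAAWmWYwESM2dTWHVGqrIVVWdTIhIhJSIhJUauMzEQJHVHp1eaqa1SVUMiAiIhdhNVVVe0EmVDSJmpRry6mYjUNUMyASEVgzZlVGogNJqIec2Gur3bdEV5NDNDABAkU1eIiYQBRmaHeu//2al3dlMlo0ViAABHRGaaq8dEVVh1doVEW9u4eqiKuDVhABR1RXWKy6ephUhWdVdmdkfeuIeYSGhkMmZDNUVVZCa9h1epiIerzZVb/ImEIVdmVUMiNTZEIhAnumOMu7vf3LmHv/uZt1ZnhjMzVWVSJDERGIMaqFeHramZtlm9qFEjNlNVVYZEd0MxAYcihAAABKhmMCRjOLc2undlVWhXhjUwAEVDVjEBI3ZVMTVa/nnZZFdlREVnUiQAASRFVnhjRGhVU0V4h6ZlRGRFQzIiEDACQxRYl3ZlZmqFVWZABLp5mqlBNDEAAAFImER4QzM0VSZlVVZTIzeJmaqGIQ=="/>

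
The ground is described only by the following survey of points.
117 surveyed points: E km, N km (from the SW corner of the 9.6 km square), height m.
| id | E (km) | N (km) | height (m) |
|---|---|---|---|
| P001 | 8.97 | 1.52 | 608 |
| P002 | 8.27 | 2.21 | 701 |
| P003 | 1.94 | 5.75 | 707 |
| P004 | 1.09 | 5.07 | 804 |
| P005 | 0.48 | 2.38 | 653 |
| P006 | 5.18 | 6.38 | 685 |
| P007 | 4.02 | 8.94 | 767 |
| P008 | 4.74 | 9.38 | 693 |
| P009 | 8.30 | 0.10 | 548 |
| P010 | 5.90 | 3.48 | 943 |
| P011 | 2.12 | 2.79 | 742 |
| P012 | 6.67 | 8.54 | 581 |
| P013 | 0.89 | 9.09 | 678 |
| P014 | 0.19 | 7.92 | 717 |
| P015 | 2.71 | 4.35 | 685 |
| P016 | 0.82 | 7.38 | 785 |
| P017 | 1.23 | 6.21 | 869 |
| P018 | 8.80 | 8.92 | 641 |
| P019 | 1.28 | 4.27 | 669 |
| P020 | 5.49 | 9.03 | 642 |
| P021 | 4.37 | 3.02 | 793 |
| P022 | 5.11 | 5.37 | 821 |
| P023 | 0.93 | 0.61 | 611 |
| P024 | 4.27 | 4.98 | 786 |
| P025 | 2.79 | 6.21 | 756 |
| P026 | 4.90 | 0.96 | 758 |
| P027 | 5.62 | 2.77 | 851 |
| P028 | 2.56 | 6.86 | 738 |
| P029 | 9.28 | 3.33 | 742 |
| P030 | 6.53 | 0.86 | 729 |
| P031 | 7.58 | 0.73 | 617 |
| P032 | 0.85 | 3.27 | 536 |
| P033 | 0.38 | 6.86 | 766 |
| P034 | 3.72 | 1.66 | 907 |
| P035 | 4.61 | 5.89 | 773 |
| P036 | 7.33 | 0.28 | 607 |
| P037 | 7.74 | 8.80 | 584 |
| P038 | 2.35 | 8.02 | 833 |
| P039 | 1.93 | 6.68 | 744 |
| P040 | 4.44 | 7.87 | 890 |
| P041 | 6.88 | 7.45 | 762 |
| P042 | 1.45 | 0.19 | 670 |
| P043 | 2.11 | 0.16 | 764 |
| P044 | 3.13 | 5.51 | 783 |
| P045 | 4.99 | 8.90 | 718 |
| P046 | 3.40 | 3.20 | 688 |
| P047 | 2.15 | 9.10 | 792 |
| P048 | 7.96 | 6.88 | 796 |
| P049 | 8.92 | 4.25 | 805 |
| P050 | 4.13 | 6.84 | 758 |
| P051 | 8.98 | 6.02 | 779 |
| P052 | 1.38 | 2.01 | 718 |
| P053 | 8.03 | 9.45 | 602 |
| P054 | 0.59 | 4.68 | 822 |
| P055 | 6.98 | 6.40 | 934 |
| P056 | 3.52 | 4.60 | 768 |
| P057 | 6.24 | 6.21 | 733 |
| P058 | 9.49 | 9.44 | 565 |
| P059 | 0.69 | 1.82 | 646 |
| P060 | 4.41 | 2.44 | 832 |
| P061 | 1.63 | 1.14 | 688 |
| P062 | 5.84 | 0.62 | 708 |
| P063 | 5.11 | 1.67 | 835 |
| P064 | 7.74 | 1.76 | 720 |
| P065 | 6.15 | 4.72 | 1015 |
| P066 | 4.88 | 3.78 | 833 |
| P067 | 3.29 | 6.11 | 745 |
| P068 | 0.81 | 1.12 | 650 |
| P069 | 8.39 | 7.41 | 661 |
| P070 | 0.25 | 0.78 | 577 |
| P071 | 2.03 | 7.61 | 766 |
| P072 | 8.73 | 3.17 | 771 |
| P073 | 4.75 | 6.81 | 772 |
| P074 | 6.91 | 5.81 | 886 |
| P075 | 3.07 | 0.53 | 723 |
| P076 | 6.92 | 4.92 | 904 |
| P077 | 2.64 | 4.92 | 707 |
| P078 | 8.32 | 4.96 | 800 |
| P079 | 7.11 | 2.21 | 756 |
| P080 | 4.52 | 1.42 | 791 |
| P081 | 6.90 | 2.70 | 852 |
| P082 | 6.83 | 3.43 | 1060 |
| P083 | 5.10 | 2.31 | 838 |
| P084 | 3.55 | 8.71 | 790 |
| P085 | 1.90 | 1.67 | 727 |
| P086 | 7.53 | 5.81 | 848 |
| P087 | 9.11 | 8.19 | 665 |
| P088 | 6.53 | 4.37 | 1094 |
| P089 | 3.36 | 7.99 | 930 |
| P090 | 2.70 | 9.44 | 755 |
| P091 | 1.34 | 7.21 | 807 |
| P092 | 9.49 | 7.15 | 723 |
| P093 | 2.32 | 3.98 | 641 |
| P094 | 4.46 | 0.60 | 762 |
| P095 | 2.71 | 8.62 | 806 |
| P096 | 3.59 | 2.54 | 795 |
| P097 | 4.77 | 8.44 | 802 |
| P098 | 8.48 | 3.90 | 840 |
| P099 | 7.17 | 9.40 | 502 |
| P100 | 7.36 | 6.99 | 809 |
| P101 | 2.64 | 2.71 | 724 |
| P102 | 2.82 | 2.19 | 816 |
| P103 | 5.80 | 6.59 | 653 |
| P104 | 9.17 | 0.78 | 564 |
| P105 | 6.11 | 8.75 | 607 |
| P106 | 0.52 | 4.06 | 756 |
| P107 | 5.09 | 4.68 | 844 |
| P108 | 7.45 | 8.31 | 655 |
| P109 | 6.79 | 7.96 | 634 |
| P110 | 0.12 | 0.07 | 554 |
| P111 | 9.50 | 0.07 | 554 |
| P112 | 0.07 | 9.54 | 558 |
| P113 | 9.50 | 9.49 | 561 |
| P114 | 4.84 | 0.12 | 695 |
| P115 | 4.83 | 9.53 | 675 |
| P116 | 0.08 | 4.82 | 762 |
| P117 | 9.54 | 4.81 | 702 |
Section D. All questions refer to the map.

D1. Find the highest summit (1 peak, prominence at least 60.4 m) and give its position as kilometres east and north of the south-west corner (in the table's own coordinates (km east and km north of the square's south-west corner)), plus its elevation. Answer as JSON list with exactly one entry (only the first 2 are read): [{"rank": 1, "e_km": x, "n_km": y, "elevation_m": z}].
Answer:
[{"rank": 1, "e_km": 6.51, "n_km": 4.34, "elevation_m": 1094}]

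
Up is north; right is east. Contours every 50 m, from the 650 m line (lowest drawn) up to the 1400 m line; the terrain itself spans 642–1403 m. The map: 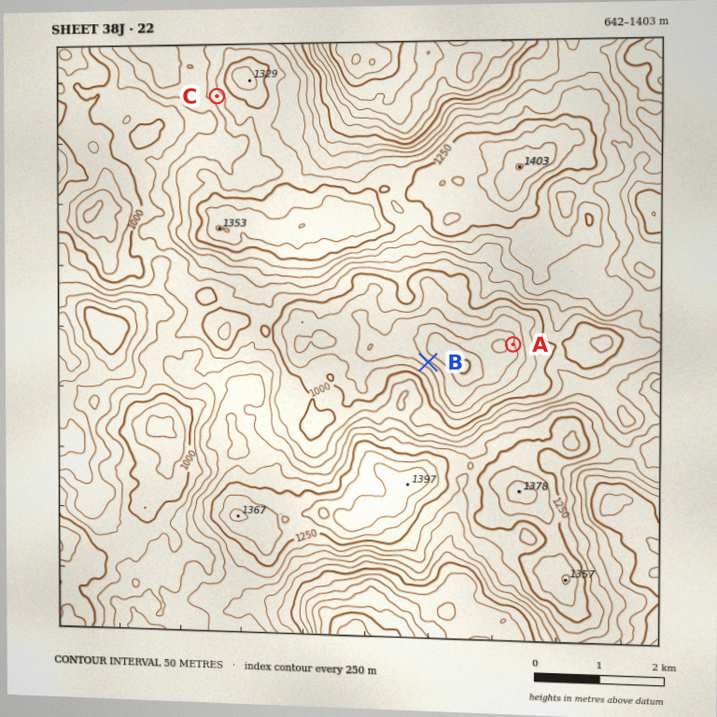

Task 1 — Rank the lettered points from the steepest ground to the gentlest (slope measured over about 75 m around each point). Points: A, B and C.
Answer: B A C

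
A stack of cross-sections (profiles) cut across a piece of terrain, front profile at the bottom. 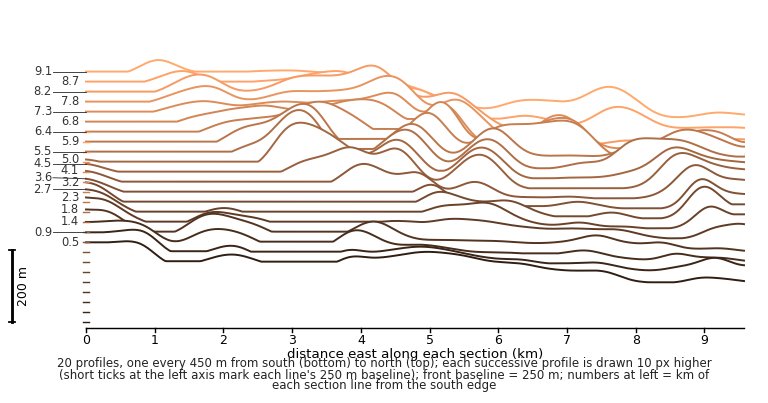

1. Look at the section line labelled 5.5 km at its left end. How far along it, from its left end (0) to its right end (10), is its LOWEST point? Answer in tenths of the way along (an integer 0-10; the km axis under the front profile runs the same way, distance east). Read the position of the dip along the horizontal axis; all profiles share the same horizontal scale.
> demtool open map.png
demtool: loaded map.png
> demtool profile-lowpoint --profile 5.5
7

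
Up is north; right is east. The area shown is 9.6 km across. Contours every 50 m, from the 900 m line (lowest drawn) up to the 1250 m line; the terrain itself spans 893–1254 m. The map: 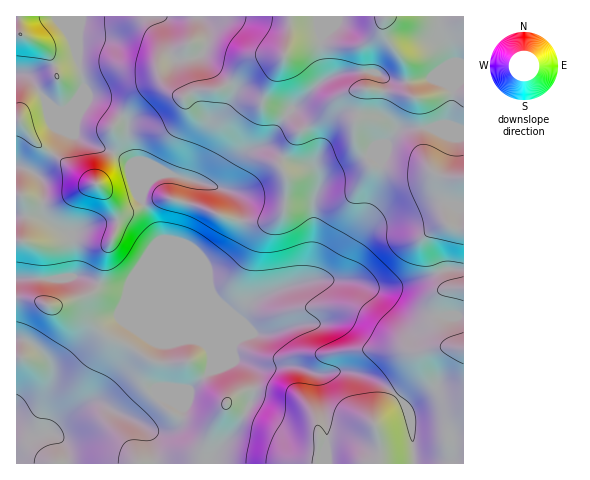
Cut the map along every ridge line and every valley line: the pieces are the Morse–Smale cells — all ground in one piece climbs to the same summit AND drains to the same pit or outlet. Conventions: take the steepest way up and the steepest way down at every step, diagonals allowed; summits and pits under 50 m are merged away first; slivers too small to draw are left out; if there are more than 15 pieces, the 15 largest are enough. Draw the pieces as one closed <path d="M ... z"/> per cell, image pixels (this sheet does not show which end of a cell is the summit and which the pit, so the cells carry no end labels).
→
<path d="M463 16l-383 1-2 44 6 28-14 18-11 4 8 8 7 15 4 4 13 8 24 6 15 12 12 28 0 9 15 30 46 113-9-5-33-33-35-15-14-2-25-11-14-2 1-23-2-18-22-11-6-7-1-34-8-9 7-6 11-16 10-21-11-25-17-22-11-10-8 1 1 389 447-1z"/><path d="M54 107l-2 1 11 25-17 29-11 12 8 9 1 34 6 7 22 11 2 18-1 23 14 2 25 11 14 2 35 15 33 33 8 4-45-112-15-30 0-9-12-28-15-12-24-6-13-8-4-4-7-15z"/><path d="M80 16l-64 1 0 57 10 2 18 22 15 12 5 0 6-3 14-18-6-28z"/>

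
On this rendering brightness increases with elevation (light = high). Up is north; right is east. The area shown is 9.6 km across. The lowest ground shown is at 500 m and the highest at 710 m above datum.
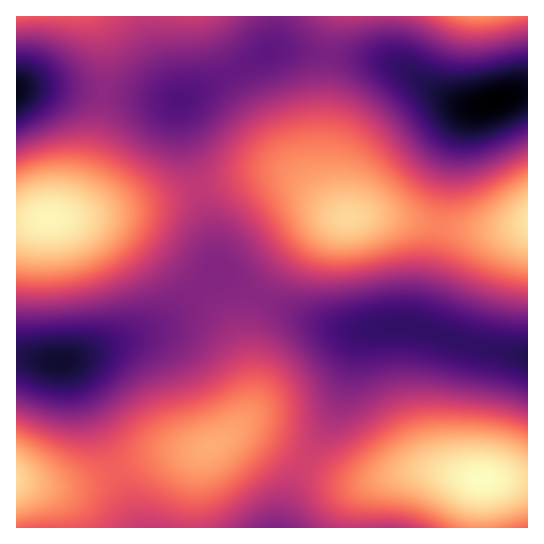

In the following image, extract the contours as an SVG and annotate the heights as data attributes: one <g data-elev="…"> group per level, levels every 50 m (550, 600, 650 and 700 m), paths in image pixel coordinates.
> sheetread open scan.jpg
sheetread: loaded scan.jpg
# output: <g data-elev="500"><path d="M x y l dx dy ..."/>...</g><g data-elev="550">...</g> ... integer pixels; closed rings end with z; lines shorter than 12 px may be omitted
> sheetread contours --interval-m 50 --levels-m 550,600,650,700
<g data-elev="550"><path d="M527 383l-25-9-84-20-19-2-33 1-13-1-8-4-7-5-5-6-2-7 1-5 3-4 12-7 29-8 26-3 24 4 64 20 19 3 18 0"/><path d="M17 330l56-3 26 1 10 2 8 4 5 5 1 7-3 12-12 16-13 12-14 8-14 3-13-1-15-4-22-9"/><path d="M527 127l-32 15-18 6-16 2-14-4-9-6-9-9-23-30-26-27-5-12 2-5 4-5 6-3 8-2 15 3 33 13 16 2 19-1 49-8"/><path d="M17 56l16 2 12 6 9 10 3 12-2 11-8 10-12 10-18 10"/></g><g data-elev="600"><path d="M231 527l30-21 9-4 9-1 7 1 7 3 28 22"/><path d="M527 409l-20-6-21-4-52-7-21-1-12 2-12 4-42 23-8 2-6 0-6-3-4-5-15-33-16-22-11-10-11-6-11-5-10-2-10 2-8 3-36 29-50 21-39 25-15 7-13 3-16-1-45-15"/><path d="M17 303l29 1 31-4 28-6 26-9 16-8 12-10 12-12 23-32 8-5 9-3 11 3 12 7 12 11 27 31 10 8 14 5 17 3 20 1 63-10 22-1 22 5 53 19 33 6"/><path d="M527 149l-53 24-16 3-15-2-12-5-12-9-34-38-18-15-24-13-10-3-11-1-13 2-19 4-21 8-15 7-19 14-32 34-13 6-12 0-15-5-18-9-34-21-16-5-10 0-15 4-53 19"/><path d="M17 34l16-1 16 2 14 5 28 12 14 1 10-3 22-13 10-4 12-2 28 1 14-2 14-5 14-8"/><path d="M324 17l9 3 10 2 40-4 19 2 16 4 33 15 16 4 20-1 40-8"/></g><g data-elev="650"><path d="M513 527l14-3"/><path d="M17 523l41-8 12-4 11-9 3-7 2-8-3-10-10-11-26-16-30-16"/><path d="M195 493l14-2 16-8 20-17 17-19 8-15 3-15-2-14-8-9-10-3-14 3-32 15-41 16-10 6-7 8-4 8-1 7 2 7 5 8 10 9 13 8 11 5z"/><path d="M527 434l-22-8-24-3-36-2-24 3-18 6-17 11-23 18-12 15-3 7 0 6 3 7 6 4 10 4 44 7 40 18"/><path d="M17 277l22 2 23-1 21-5 19-8 17-11 13-13 9-15 3-15-3-13-11-13-17-12-20-10-18-3-18 0-20 3-20 8"/><path d="M527 171l-54 32-15 6-12 2-11-2-10-5-60-50-15-8-15-5-12-2-14 1-26 6-8 4-6 7-4 6-2 8 4 16 23 44 12 15 15 9 17 4 19-1 18-3 44-14 19-1 15 4 44 23 34 10"/><path d="M454 17l12 3 12 2 13-1 17-4"/></g><g data-elev="700"><path d="M476 501l18-2 16-8 5-5 2-5-1-6-3-5-12-9-19-4-20 2-14 7-4 8 1 5 4 6 13 10z"/><path d="M42 238l16 0 15-7 5-5 2-5 0-6-3-5-10-7-13-4-13 1-12 6-8 9-1 6 1 5 8 8z"/></g>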